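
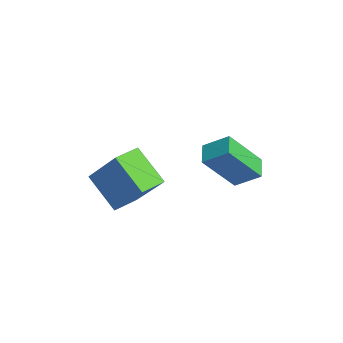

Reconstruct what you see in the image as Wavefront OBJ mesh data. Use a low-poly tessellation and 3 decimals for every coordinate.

v -1.072 -0.839 -0.976
v 0.091 -0.171 0.666
v -1.563 0.009 -0.974
v -0.399 0.677 0.668
v -0.001 -0.217 -1.988
v 1.163 0.451 -0.346
v -0.491 0.631 -1.986
v 0.672 1.299 -0.344
v -0.018 3.839 -0.668
v 0.061 2.711 0.733
v 0.382 4.614 -0.067
v 0.461 3.487 1.334
v 0.759 3.613 -0.894
v 0.838 2.486 0.507
v 1.159 4.389 -0.293
v 1.238 3.261 1.108
f 2 4 1
f 5 2 1
f 1 4 3
f 3 5 1
f 2 8 4
f 6 2 5
f 6 8 2
f 4 8 3
f 7 5 3
f 3 8 7
f 7 6 5
f 8 6 7
f 10 12 9
f 13 10 9
f 9 12 11
f 11 13 9
f 10 16 12
f 14 10 13
f 14 16 10
f 12 16 11
f 15 13 11
f 11 16 15
f 15 14 13
f 16 14 15



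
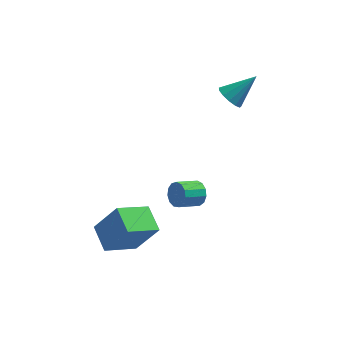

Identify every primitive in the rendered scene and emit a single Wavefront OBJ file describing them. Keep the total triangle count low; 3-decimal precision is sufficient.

v -1.535 -2.985 -3.957
v -2.838 -3.823 -3.187
v -2.033 -1.817 -3.528
v -3.335 -2.655 -2.758
v -0.525 -3.125 -2.402
v -1.827 -3.963 -1.632
v -1.022 -1.957 -1.973
v -2.325 -2.795 -1.203
v 1.059 -0.733 -2.279
v 1.417 -0.904 -1.777
v 0.519 -1.438 -1.319
v 0.161 -1.267 -1.821
v 1.27 -0.586 -1.693
v 0.373 -1.119 -1.235
v 1.056 -0.314 -1.795
v 0.159 -0.847 -1.337
v 0.843 -0.175 -2.051
v -0.054 -0.709 -1.593
v 0.699 -0.214 -2.379
v -0.199 -0.747 -1.921
v 0.668 -0.417 -2.676
v -0.229 -0.951 -2.218
v 0.762 -0.721 -2.846
v -0.135 -1.254 -2.388
v 0.95 -1.029 -2.836
v 0.052 -1.562 -2.378
v 1.172 -1.242 -2.65
v 0.275 -1.776 -2.192
v 1.359 -1.295 -2.345
v 0.461 -1.828 -1.887
v 1.45 -1.169 -2.02
v 0.552 -1.702 -1.562
v 2.444 2.622 1.345
v 2.944 2.443 0.889
v 3.596 3.118 2.415
v 2.853 2.819 0.812
v 2.632 3.133 0.905
v 2.351 3.284 1.137
v 2.1 3.225 1.435
v 1.958 2.974 1.704
v 1.969 2.612 1.859
v 2.132 2.253 1.851
v 2.393 2.01 1.682
v 2.671 1.962 1.406
v 2.876 2.124 1.11
f 2 4 1
f 5 2 1
f 1 4 3
f 3 5 1
f 2 8 4
f 6 2 5
f 6 8 2
f 4 8 3
f 7 5 3
f 3 8 7
f 7 6 5
f 8 6 7
f 10 9 13
f 10 13 11
f 11 13 14
f 11 14 12
f 13 9 15
f 13 15 14
f 14 15 16
f 14 16 12
f 15 9 17
f 15 17 16
f 16 17 18
f 16 18 12
f 17 9 19
f 17 19 18
f 18 19 20
f 18 20 12
f 19 9 21
f 19 21 20
f 20 21 22
f 20 22 12
f 21 9 23
f 21 23 22
f 22 23 24
f 22 24 12
f 23 9 25
f 23 25 24
f 24 25 26
f 24 26 12
f 25 9 27
f 25 27 26
f 26 27 28
f 26 28 12
f 27 9 29
f 27 29 28
f 28 29 30
f 28 30 12
f 29 9 31
f 29 31 30
f 30 31 32
f 30 32 12
f 31 9 10
f 31 10 32
f 32 10 11
f 32 11 12
f 34 33 36
f 34 36 35
f 36 33 37
f 36 37 35
f 37 33 38
f 37 38 35
f 38 33 39
f 38 39 35
f 39 33 40
f 39 40 35
f 40 33 41
f 40 41 35
f 41 33 42
f 41 42 35
f 42 33 43
f 42 43 35
f 43 33 44
f 43 44 35
f 44 33 45
f 44 45 35
f 45 33 34
f 45 34 35



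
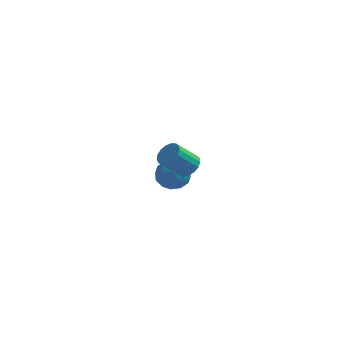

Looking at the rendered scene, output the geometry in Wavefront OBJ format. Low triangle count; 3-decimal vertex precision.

v 1.958 3.607 -2.869
v 2.489 3.726 -3.603
v 1.491 2.314 -3.417
v 2.022 2.433 -4.151
v 2.401 2.274 -3.334
v 2.69 3.073 -2.996
v 1.29 2.967 -4.024
v 1.579 3.766 -3.686
v 2.077 3.331 -4.318
v 2.763 2.902 -3.891
v 1.217 3.138 -3.129
v 1.903 2.709 -2.702
v 2.265 3.78 -3.188
v 1.715 2.26 -3.832
v 1.938 2.166 -3.352
v 2.25 2.236 -3.784
v 2.382 3.396 -2.831
v 2.695 3.466 -3.263
v 2.643 2.612 -3.104
v 1.285 2.574 -3.757
v 1.598 2.644 -4.189
v 1.73 3.804 -3.236
v 2.042 3.874 -3.668
v 1.337 3.428 -3.916
v 2.335 3.618 -4.04
v 2.06 2.858 -4.362
v 1.63 3.172 -4.287
v 1.8 3.642 -4.088
v 2.738 3.366 -3.789
v 2.463 2.606 -4.111
v 2.686 2.512 -3.631
v 2.856 2.982 -3.432
v 2.495 3.134 -4.209
v 1.517 3.434 -2.909
v 1.242 2.674 -3.231
v 1.124 3.058 -3.588
v 1.294 3.528 -3.389
v 1.92 3.182 -2.658
v 1.645 2.422 -2.98
v 2.18 2.398 -2.932
v 2.35 2.868 -2.733
v 1.485 2.906 -2.811
v 4.076 -2.49 0.89
v 4.502 -2.301 1.329
v 3.729 -2.84 2.31
v 3.304 -3.03 1.87
v 4.309 -2.065 1.307
v 3.536 -2.604 2.288
v 4.063 -1.925 1.189
v 3.29 -2.464 2.17
v 3.819 -1.915 1.003
v 3.047 -2.454 1.984
v 3.635 -2.037 0.791
v 2.863 -2.576 1.772
v 3.552 -2.263 0.602
v 2.779 -2.802 1.582
v 3.589 -2.541 0.478
v 2.816 -3.08 1.459
v 3.737 -2.807 0.449
v 2.965 -3.346 1.429
v 3.964 -3.001 0.52
v 3.191 -3.54 1.501
v 4.216 -3.078 0.677
v 3.443 -3.617 1.657
v 4.436 -3.02 0.882
v 3.663 -3.559 1.863
v 4.573 -2.841 1.089
v 3.801 -3.38 2.069
v 4.597 -2.582 1.25
v 3.825 -3.121 2.231
f 1 38 17
f 38 12 41
f 17 41 6
f 38 41 17
f 1 17 13
f 17 6 18
f 13 18 2
f 17 18 13
f 1 13 22
f 13 2 23
f 22 23 8
f 13 23 22
f 1 22 34
f 22 8 37
f 34 37 11
f 22 37 34
f 1 34 38
f 34 11 42
f 38 42 12
f 34 42 38
f 2 18 29
f 18 6 32
f 29 32 10
f 18 32 29
f 6 41 19
f 41 12 40
f 19 40 5
f 41 40 19
f 12 42 39
f 42 11 35
f 39 35 3
f 42 35 39
f 11 37 36
f 37 8 24
f 36 24 7
f 37 24 36
f 8 23 28
f 23 2 25
f 28 25 9
f 23 25 28
f 4 30 16
f 30 10 31
f 16 31 5
f 30 31 16
f 4 16 14
f 16 5 15
f 14 15 3
f 16 15 14
f 4 14 21
f 14 3 20
f 21 20 7
f 14 20 21
f 4 21 26
f 21 7 27
f 26 27 9
f 21 27 26
f 4 26 30
f 26 9 33
f 30 33 10
f 26 33 30
f 5 31 19
f 31 10 32
f 19 32 6
f 31 32 19
f 3 15 39
f 15 5 40
f 39 40 12
f 15 40 39
f 7 20 36
f 20 3 35
f 36 35 11
f 20 35 36
f 9 27 28
f 27 7 24
f 28 24 8
f 27 24 28
f 10 33 29
f 33 9 25
f 29 25 2
f 33 25 29
f 44 43 47
f 44 47 45
f 45 47 48
f 45 48 46
f 47 43 49
f 47 49 48
f 48 49 50
f 48 50 46
f 49 43 51
f 49 51 50
f 50 51 52
f 50 52 46
f 51 43 53
f 51 53 52
f 52 53 54
f 52 54 46
f 53 43 55
f 53 55 54
f 54 55 56
f 54 56 46
f 55 43 57
f 55 57 56
f 56 57 58
f 56 58 46
f 57 43 59
f 57 59 58
f 58 59 60
f 58 60 46
f 59 43 61
f 59 61 60
f 60 61 62
f 60 62 46
f 61 43 63
f 61 63 62
f 62 63 64
f 62 64 46
f 63 43 65
f 63 65 64
f 64 65 66
f 64 66 46
f 65 43 67
f 65 67 66
f 66 67 68
f 66 68 46
f 67 43 69
f 67 69 68
f 68 69 70
f 68 70 46
f 69 43 44
f 69 44 70
f 70 44 45
f 70 45 46



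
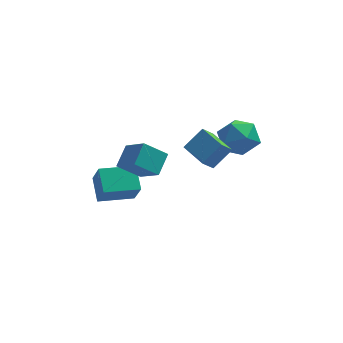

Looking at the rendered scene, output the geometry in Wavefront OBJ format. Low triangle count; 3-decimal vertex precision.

v 2.898 1.987 2.692
v 3.86 2.618 3.064
v 4.08 0.582 2.016
v 5.042 1.213 2.388
v 4.295 0.715 3.198
v 3.565 1.583 3.616
v 4.375 1.617 1.464
v 3.645 2.485 1.882
v 4.773 2.389 2.305
v 4.724 1.831 3.377
v 3.216 1.369 1.703
v 3.167 0.811 2.775
v 1.933 -1.646 3.36
v 2.88 -1.167 4.318
v 1.096 -0.341 3.534
v 2.042 0.138 4.492
v 2.498 -1.178 2.568
v 3.444 -0.699 3.526
v 1.66 0.127 2.742
v 2.607 0.606 3.7
v -1.282 0.924 1.229
v -0.76 1.999 1.939
v -2.167 2.097 0.104
v -1.645 3.172 0.814
v -0.075 0.948 0.306
v 0.447 2.023 1.016
v -0.96 2.121 -0.819
v -0.438 3.196 -0.109
v -3.184 2.821 -3.376
v -2.856 2.042 -1.948
v -3.396 4.148 -2.604
v -3.068 3.369 -1.175
v -1.252 3.251 -3.585
v -0.924 2.472 -2.156
v -1.464 4.578 -2.812
v -1.136 3.799 -1.384
f 1 12 6
f 1 6 2
f 1 2 8
f 1 8 11
f 1 11 12
f 2 6 10
f 6 12 5
f 12 11 3
f 11 8 7
f 8 2 9
f 4 10 5
f 4 5 3
f 4 3 7
f 4 7 9
f 4 9 10
f 5 10 6
f 3 5 12
f 7 3 11
f 9 7 8
f 10 9 2
f 14 16 13
f 17 14 13
f 13 16 15
f 15 17 13
f 14 20 16
f 18 14 17
f 18 20 14
f 16 20 15
f 19 17 15
f 15 20 19
f 19 18 17
f 20 18 19
f 22 24 21
f 25 22 21
f 21 24 23
f 23 25 21
f 22 28 24
f 26 22 25
f 26 28 22
f 24 28 23
f 27 25 23
f 23 28 27
f 27 26 25
f 28 26 27
f 30 32 29
f 33 30 29
f 29 32 31
f 31 33 29
f 30 36 32
f 34 30 33
f 34 36 30
f 32 36 31
f 35 33 31
f 31 36 35
f 35 34 33
f 36 34 35



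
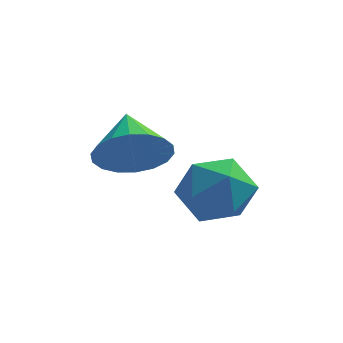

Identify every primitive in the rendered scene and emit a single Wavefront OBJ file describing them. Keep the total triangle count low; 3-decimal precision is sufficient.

v -0.813 -1.983 0.383
v -0.121 -2.561 -0.29
v -2.239 -2.559 -0.59
v -1.547 -3.137 -1.263
v -1.699 -3.464 -0.197
v -0.817 -3.108 0.404
v -1.543 -2.012 -1.284
v -0.661 -1.656 -0.683
v -0.572 -2.579 -1.32
v -0.668 -3.476 -0.648
v -1.692 -1.644 -0.232
v -1.788 -2.541 0.44
v -3.321 -2.219 0.544
v -2.879 -2.557 1.458
v -3.659 -0.841 1.216
v -2.512 -2.356 1.23
v -2.305 -2.128 0.867
v -2.3 -1.918 0.44
v -2.497 -1.768 0.033
v -2.857 -1.707 -0.273
v -3.309 -1.747 -0.417
v -3.763 -1.881 -0.37
v -4.13 -2.082 -0.143
v -4.337 -2.31 0.221
v -4.343 -2.52 0.648
v -4.146 -2.67 1.055
v -3.786 -2.731 1.36
v -3.333 -2.691 1.504
f 1 12 6
f 1 6 2
f 1 2 8
f 1 8 11
f 1 11 12
f 2 6 10
f 6 12 5
f 12 11 3
f 11 8 7
f 8 2 9
f 4 10 5
f 4 5 3
f 4 3 7
f 4 7 9
f 4 9 10
f 5 10 6
f 3 5 12
f 7 3 11
f 9 7 8
f 10 9 2
f 14 13 16
f 14 16 15
f 16 13 17
f 16 17 15
f 17 13 18
f 17 18 15
f 18 13 19
f 18 19 15
f 19 13 20
f 19 20 15
f 20 13 21
f 20 21 15
f 21 13 22
f 21 22 15
f 22 13 23
f 22 23 15
f 23 13 24
f 23 24 15
f 24 13 25
f 24 25 15
f 25 13 26
f 25 26 15
f 26 13 27
f 26 27 15
f 27 13 28
f 27 28 15
f 28 13 14
f 28 14 15



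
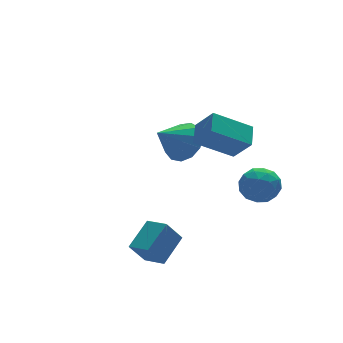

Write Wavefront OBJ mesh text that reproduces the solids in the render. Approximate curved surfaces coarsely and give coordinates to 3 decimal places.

v 2.016 -1.381 2.71
v 2.352 -2.024 3.563
v 0.687 -0.958 3.554
v 1.024 -1.601 4.407
v 2.476 -0.659 3.073
v 2.813 -1.302 3.926
v 1.148 -0.236 3.917
v 1.484 -0.879 4.77
v -2.013 -2.818 0.161
v -1.036 -2.265 0.796
v -2.32 -1.997 -0.083
v -1.342 -1.443 0.552
v -1.438 -2.857 -0.692
v -0.46 -2.303 -0.057
v -1.744 -2.035 -0.936
v -0.767 -1.482 -0.301
v 1.842 1.905 1.673
v 2.4 1.739 2.36
v 0.698 1.755 2.567
v 2.328 2.241 2.352
v 2.102 2.636 2.129
v 1.794 2.8 1.761
v 1.501 2.679 1.365
v 1.316 2.312 1.067
v 1.299 1.816 0.962
v 1.454 1.349 1.082
v 1.733 1.058 1.39
v 2.046 1.036 1.788
v 2.295 1.29 2.15
v 2.508 -1.701 1.125
v 3.085 -2.235 1.076
v 2.035 -2.305 2.144
v 2.612 -2.839 2.095
v 2.778 -2.098 2.307
v 3.071 -1.725 1.677
v 2.049 -2.815 1.543
v 2.342 -2.442 0.913
v 2.802 -2.924 1.335
v 3.252 -2.481 1.806
v 1.868 -2.059 1.414
v 2.318 -1.616 1.885
v 2.838 -1.915 1.011
v 2.282 -2.625 2.209
v 2.379 -2.189 2.333
v 2.719 -2.504 2.305
v 2.829 -1.615 1.364
v 3.169 -1.929 1.335
v 2.988 -1.848 2.059
v 1.951 -2.611 1.885
v 2.291 -2.925 1.856
v 2.401 -2.036 0.915
v 2.741 -2.351 0.887
v 2.132 -2.692 1.161
v 3.011 -2.634 1.134
v 2.733 -2.989 1.733
v 2.402 -2.975 1.409
v 2.574 -2.756 1.039
v 3.276 -2.374 1.411
v 2.998 -2.729 2.011
v 3.095 -2.293 2.135
v 3.267 -2.074 1.765
v 3.109 -2.779 1.564
v 2.122 -1.811 1.209
v 1.844 -2.166 1.809
v 1.853 -2.466 1.455
v 2.025 -2.247 1.085
v 2.387 -1.551 1.487
v 2.109 -1.906 2.086
v 2.546 -1.784 2.181
v 2.718 -1.565 1.811
v 2.011 -1.761 1.656
f 2 4 1
f 5 2 1
f 1 4 3
f 3 5 1
f 2 8 4
f 6 2 5
f 6 8 2
f 4 8 3
f 7 5 3
f 3 8 7
f 7 6 5
f 8 6 7
f 10 12 9
f 13 10 9
f 9 12 11
f 11 13 9
f 10 16 12
f 14 10 13
f 14 16 10
f 12 16 11
f 15 13 11
f 11 16 15
f 15 14 13
f 16 14 15
f 18 17 20
f 18 20 19
f 20 17 21
f 20 21 19
f 21 17 22
f 21 22 19
f 22 17 23
f 22 23 19
f 23 17 24
f 23 24 19
f 24 17 25
f 24 25 19
f 25 17 26
f 25 26 19
f 26 17 27
f 26 27 19
f 27 17 28
f 27 28 19
f 28 17 29
f 28 29 19
f 29 17 18
f 29 18 19
f 30 67 46
f 67 41 70
f 46 70 35
f 67 70 46
f 30 46 42
f 46 35 47
f 42 47 31
f 46 47 42
f 30 42 51
f 42 31 52
f 51 52 37
f 42 52 51
f 30 51 63
f 51 37 66
f 63 66 40
f 51 66 63
f 30 63 67
f 63 40 71
f 67 71 41
f 63 71 67
f 31 47 58
f 47 35 61
f 58 61 39
f 47 61 58
f 35 70 48
f 70 41 69
f 48 69 34
f 70 69 48
f 41 71 68
f 71 40 64
f 68 64 32
f 71 64 68
f 40 66 65
f 66 37 53
f 65 53 36
f 66 53 65
f 37 52 57
f 52 31 54
f 57 54 38
f 52 54 57
f 33 59 45
f 59 39 60
f 45 60 34
f 59 60 45
f 33 45 43
f 45 34 44
f 43 44 32
f 45 44 43
f 33 43 50
f 43 32 49
f 50 49 36
f 43 49 50
f 33 50 55
f 50 36 56
f 55 56 38
f 50 56 55
f 33 55 59
f 55 38 62
f 59 62 39
f 55 62 59
f 34 60 48
f 60 39 61
f 48 61 35
f 60 61 48
f 32 44 68
f 44 34 69
f 68 69 41
f 44 69 68
f 36 49 65
f 49 32 64
f 65 64 40
f 49 64 65
f 38 56 57
f 56 36 53
f 57 53 37
f 56 53 57
f 39 62 58
f 62 38 54
f 58 54 31
f 62 54 58



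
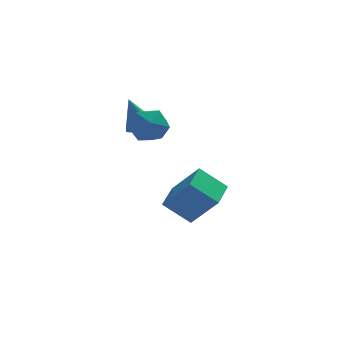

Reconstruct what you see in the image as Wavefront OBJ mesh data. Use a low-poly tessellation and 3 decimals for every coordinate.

v 0.904 1.363 1.627
v 1.746 1.729 1.183
v 1.754 0.051 2.157
v 2.596 0.417 1.713
v 2.203 0.888 2.528
v 1.678 1.699 2.2
v 1.822 0.081 1.14
v 1.297 0.892 0.812
v 2.314 0.937 0.882
v 2.549 1.436 1.74
v 0.951 0.344 1.6
v 1.186 0.843 2.458
v 3.378 -0.649 -3.496
v 2.187 -0.369 -2.48
v 3.953 0.797 -3.221
v 2.762 1.077 -2.205
v 4.458 -1.357 -2.035
v 3.267 -1.077 -1.019
v 5.033 0.089 -1.76
v 3.842 0.369 -0.744
v 1.676 3.485 0.573
v 2.231 3.973 0.701
v 1.124 3.695 2.167
v 1.984 4.168 0.589
v 1.676 4.228 0.475
v 1.369 4.141 0.38
v 1.122 3.923 0.323
v 0.985 3.619 0.316
v 0.985 3.288 0.359
v 1.122 2.996 0.445
v 1.368 2.801 0.557
v 1.676 2.741 0.671
v 1.984 2.828 0.767
v 2.231 3.046 0.823
v 2.368 3.35 0.831
v 2.368 3.681 0.787
v 4.088 2.565 -4.129
v 4.717 2.738 -3.72
v 3.512 3.015 -3.431
v 4.652 3.071 -3.989
v 4.407 3.244 -4.303
v 4.061 3.202 -4.561
v 3.724 2.957 -4.682
v 3.502 2.588 -4.628
v 3.467 2.212 -4.415
v 3.628 1.948 -4.111
v 3.936 1.88 -3.813
v 4.292 2.029 -3.615
v 4.583 2.349 -3.58
f 1 12 6
f 1 6 2
f 1 2 8
f 1 8 11
f 1 11 12
f 2 6 10
f 6 12 5
f 12 11 3
f 11 8 7
f 8 2 9
f 4 10 5
f 4 5 3
f 4 3 7
f 4 7 9
f 4 9 10
f 5 10 6
f 3 5 12
f 7 3 11
f 9 7 8
f 10 9 2
f 14 16 13
f 17 14 13
f 13 16 15
f 15 17 13
f 14 20 16
f 18 14 17
f 18 20 14
f 16 20 15
f 19 17 15
f 15 20 19
f 19 18 17
f 20 18 19
f 22 21 24
f 22 24 23
f 24 21 25
f 24 25 23
f 25 21 26
f 25 26 23
f 26 21 27
f 26 27 23
f 27 21 28
f 27 28 23
f 28 21 29
f 28 29 23
f 29 21 30
f 29 30 23
f 30 21 31
f 30 31 23
f 31 21 32
f 31 32 23
f 32 21 33
f 32 33 23
f 33 21 34
f 33 34 23
f 34 21 35
f 34 35 23
f 35 21 36
f 35 36 23
f 36 21 22
f 36 22 23
f 38 37 40
f 38 40 39
f 40 37 41
f 40 41 39
f 41 37 42
f 41 42 39
f 42 37 43
f 42 43 39
f 43 37 44
f 43 44 39
f 44 37 45
f 44 45 39
f 45 37 46
f 45 46 39
f 46 37 47
f 46 47 39
f 47 37 48
f 47 48 39
f 48 37 49
f 48 49 39
f 49 37 38
f 49 38 39



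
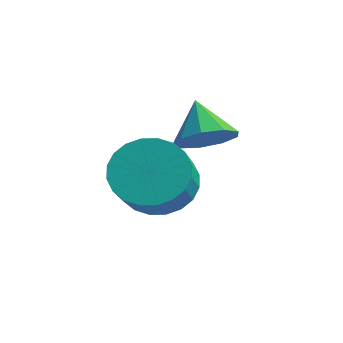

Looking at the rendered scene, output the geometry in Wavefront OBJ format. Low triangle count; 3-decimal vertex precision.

v 1.72 -2.968 -0.52
v 2.31 -3.305 -1.185
v 2.889 -4.148 -0.244
v 2.3 -3.812 0.42
v 2.506 -3.021 -1.051
v 3.086 -3.864 -0.111
v 2.583 -2.728 -0.837
v 3.163 -3.572 0.104
v 2.529 -2.473 -0.574
v 3.108 -3.316 0.367
v 2.352 -2.292 -0.303
v 2.931 -3.136 0.638
v 2.078 -2.215 -0.065
v 2.657 -3.059 0.876
v 1.75 -2.252 0.103
v 2.329 -3.096 1.044
v 1.417 -2.399 0.177
v 1.997 -3.242 1.118
v 1.131 -2.632 0.144
v 1.71 -3.475 1.085
v 0.934 -2.916 0.011
v 1.514 -3.759 0.951
v 0.857 -3.208 -0.204
v 1.437 -4.052 0.737
v 0.912 -3.464 -0.467
v 1.491 -4.307 0.474
v 1.089 -3.644 -0.738
v 1.668 -4.488 0.203
v 1.363 -3.721 -0.976
v 1.942 -4.565 -0.035
v 1.691 -3.684 -1.144
v 2.27 -4.528 -0.203
v 2.023 -3.538 -1.218
v 2.603 -4.381 -0.277
v 1.836 -1.54 0.335
v 2.144 -2.033 0.87
v 1.064 -1.12 1.165
v 2.409 -1.563 0.878
v 2.406 -1.081 0.633
v 2.137 -0.815 0.248
v 1.727 -0.887 -0.097
v 1.368 -1.265 -0.24
v 1.229 -1.772 -0.114
v 1.373 -2.17 0.222
v 1.735 -2.273 0.61
f 2 1 5
f 2 5 3
f 3 5 6
f 3 6 4
f 5 1 7
f 5 7 6
f 6 7 8
f 6 8 4
f 7 1 9
f 7 9 8
f 8 9 10
f 8 10 4
f 9 1 11
f 9 11 10
f 10 11 12
f 10 12 4
f 11 1 13
f 11 13 12
f 12 13 14
f 12 14 4
f 13 1 15
f 13 15 14
f 14 15 16
f 14 16 4
f 15 1 17
f 15 17 16
f 16 17 18
f 16 18 4
f 17 1 19
f 17 19 18
f 18 19 20
f 18 20 4
f 19 1 21
f 19 21 20
f 20 21 22
f 20 22 4
f 21 1 23
f 21 23 22
f 22 23 24
f 22 24 4
f 23 1 25
f 23 25 24
f 24 25 26
f 24 26 4
f 25 1 27
f 25 27 26
f 26 27 28
f 26 28 4
f 27 1 29
f 27 29 28
f 28 29 30
f 28 30 4
f 29 1 31
f 29 31 30
f 30 31 32
f 30 32 4
f 31 1 33
f 31 33 32
f 32 33 34
f 32 34 4
f 33 1 2
f 33 2 34
f 34 2 3
f 34 3 4
f 36 35 38
f 36 38 37
f 38 35 39
f 38 39 37
f 39 35 40
f 39 40 37
f 40 35 41
f 40 41 37
f 41 35 42
f 41 42 37
f 42 35 43
f 42 43 37
f 43 35 44
f 43 44 37
f 44 35 45
f 44 45 37
f 45 35 36
f 45 36 37



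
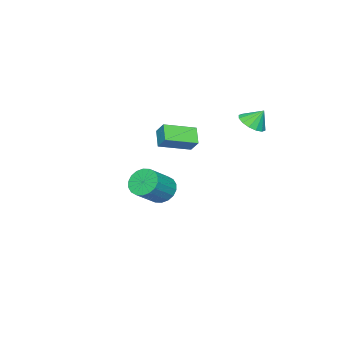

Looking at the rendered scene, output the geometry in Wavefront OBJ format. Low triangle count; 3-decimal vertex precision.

v -1.847 -2.724 -4.214
v -1.219 -2.323 -4.94
v 0.374 -2.594 -3.711
v -0.253 -2.996 -2.986
v -1.344 -1.951 -4.695
v 0.249 -2.222 -3.466
v -1.569 -1.732 -4.355
v 0.024 -2.003 -3.126
v -1.849 -1.71 -3.987
v -0.256 -1.981 -2.758
v -2.129 -1.888 -3.664
v -0.535 -2.16 -2.435
v -2.352 -2.233 -3.45
v -0.759 -2.504 -2.222
v -2.476 -2.674 -3.388
v -0.882 -2.945 -2.159
v -2.474 -3.126 -3.489
v -0.881 -3.397 -2.26
v -2.349 -3.498 -3.734
v -0.756 -3.769 -2.505
v -2.124 -3.717 -4.074
v -0.531 -3.988 -2.845
v -1.844 -3.739 -4.442
v -0.251 -4.01 -3.213
v -1.565 -3.56 -4.765
v 0.029 -3.832 -3.536
v -1.341 -3.216 -4.978
v 0.252 -3.487 -3.75
v -1.218 -2.775 -5.041
v 0.376 -3.046 -3.812
v -1.359 3.577 2.985
v -0.741 3.081 3.451
v -1.621 4.183 3.975
v -0.499 3.456 3.286
v -0.487 3.863 3.04
v -0.708 4.194 2.779
v -1.105 4.36 2.574
v -1.569 4.316 2.478
v -1.977 4.074 2.518
v -2.22 3.699 2.683
v -2.232 3.291 2.929
v -2.01 2.96 3.19
v -1.614 2.795 3.396
v -1.15 2.839 3.492
v 2.419 1.788 3.107
v 2.672 2.406 3.852
v 3.17 2.366 2.372
v 3.423 2.984 3.116
v 3.857 0.576 3.624
v 4.11 1.194 4.368
v 4.608 1.154 2.888
v 4.861 1.772 3.633
f 2 1 5
f 2 5 3
f 3 5 6
f 3 6 4
f 5 1 7
f 5 7 6
f 6 7 8
f 6 8 4
f 7 1 9
f 7 9 8
f 8 9 10
f 8 10 4
f 9 1 11
f 9 11 10
f 10 11 12
f 10 12 4
f 11 1 13
f 11 13 12
f 12 13 14
f 12 14 4
f 13 1 15
f 13 15 14
f 14 15 16
f 14 16 4
f 15 1 17
f 15 17 16
f 16 17 18
f 16 18 4
f 17 1 19
f 17 19 18
f 18 19 20
f 18 20 4
f 19 1 21
f 19 21 20
f 20 21 22
f 20 22 4
f 21 1 23
f 21 23 22
f 22 23 24
f 22 24 4
f 23 1 25
f 23 25 24
f 24 25 26
f 24 26 4
f 25 1 27
f 25 27 26
f 26 27 28
f 26 28 4
f 27 1 29
f 27 29 28
f 28 29 30
f 28 30 4
f 29 1 2
f 29 2 30
f 30 2 3
f 30 3 4
f 32 31 34
f 32 34 33
f 34 31 35
f 34 35 33
f 35 31 36
f 35 36 33
f 36 31 37
f 36 37 33
f 37 31 38
f 37 38 33
f 38 31 39
f 38 39 33
f 39 31 40
f 39 40 33
f 40 31 41
f 40 41 33
f 41 31 42
f 41 42 33
f 42 31 43
f 42 43 33
f 43 31 44
f 43 44 33
f 44 31 32
f 44 32 33
f 46 48 45
f 49 46 45
f 45 48 47
f 47 49 45
f 46 52 48
f 50 46 49
f 50 52 46
f 48 52 47
f 51 49 47
f 47 52 51
f 51 50 49
f 52 50 51



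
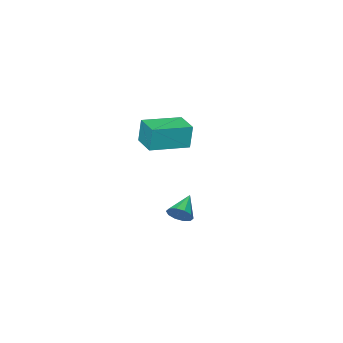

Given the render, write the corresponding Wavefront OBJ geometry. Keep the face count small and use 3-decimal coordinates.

v 1.584 4.116 -0.186
v 1.857 4.206 0.295
v 0.676 3.704 0.406
v 1.677 4.492 0.219
v 1.462 4.634 -0.012
v 1.294 4.579 -0.309
v 1.236 4.347 -0.559
v 1.312 4.027 -0.667
v 1.491 3.741 -0.591
v 1.706 3.598 -0.36
v 1.875 3.654 -0.063
v 1.932 3.886 0.188
v -3.452 -1.531 0.363
v -3.541 -1.447 1.557
v -3.052 -0.379 0.312
v -3.141 -0.295 1.506
v -1.719 -2.125 0.534
v -1.808 -2.041 1.728
v -1.319 -0.973 0.483
v -1.408 -0.889 1.677
f 2 1 4
f 2 4 3
f 4 1 5
f 4 5 3
f 5 1 6
f 5 6 3
f 6 1 7
f 6 7 3
f 7 1 8
f 7 8 3
f 8 1 9
f 8 9 3
f 9 1 10
f 9 10 3
f 10 1 11
f 10 11 3
f 11 1 12
f 11 12 3
f 12 1 2
f 12 2 3
f 14 16 13
f 17 14 13
f 13 16 15
f 15 17 13
f 14 20 16
f 18 14 17
f 18 20 14
f 16 20 15
f 19 17 15
f 15 20 19
f 19 18 17
f 20 18 19



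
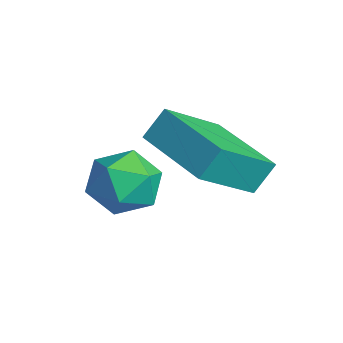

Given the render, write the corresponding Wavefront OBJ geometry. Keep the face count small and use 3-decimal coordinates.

v -1.681 2.111 -0.826
v -1.759 2.664 -0.083
v -2.102 3.6 -1.979
v -2.18 4.153 -1.236
v 0.38 2.587 -0.964
v 0.302 3.14 -0.221
v -0.041 4.076 -2.117
v -0.119 4.629 -1.374
v -3.351 2.381 -2.832
v -2.511 2.897 -2.763
v -2.509 1.023 -2.917
v -1.669 1.539 -2.848
v -2.275 1.475 -2.07
v -2.795 2.314 -2.017
v -2.225 1.606 -3.663
v -2.745 2.445 -3.61
v -1.815 2.418 -3.276
v -1.846 2.337 -2.292
v -3.174 1.583 -3.388
v -3.205 1.502 -2.404
f 2 4 1
f 5 2 1
f 1 4 3
f 3 5 1
f 2 8 4
f 6 2 5
f 6 8 2
f 4 8 3
f 7 5 3
f 3 8 7
f 7 6 5
f 8 6 7
f 9 20 14
f 9 14 10
f 9 10 16
f 9 16 19
f 9 19 20
f 10 14 18
f 14 20 13
f 20 19 11
f 19 16 15
f 16 10 17
f 12 18 13
f 12 13 11
f 12 11 15
f 12 15 17
f 12 17 18
f 13 18 14
f 11 13 20
f 15 11 19
f 17 15 16
f 18 17 10



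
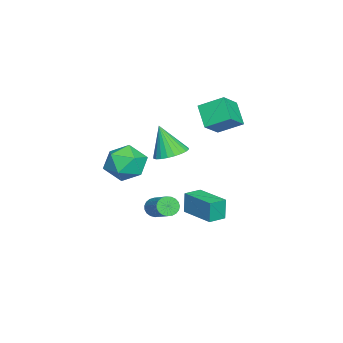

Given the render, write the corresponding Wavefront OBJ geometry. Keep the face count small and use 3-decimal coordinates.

v 2.079 2.614 1.189
v 2.619 3.239 1.493
v 1.881 1.986 2.831
v 2.315 3.396 1.516
v 1.975 3.434 1.49
v 1.65 3.348 1.418
v 1.391 3.15 1.31
v 1.237 2.87 1.185
v 1.211 2.551 1.06
v 1.317 2.242 0.954
v 1.539 1.99 0.884
v 1.843 1.832 0.861
v 2.184 1.794 0.887
v 2.508 1.881 0.96
v 2.767 2.079 1.067
v 2.921 2.359 1.193
v 2.947 2.678 1.318
v 2.841 2.987 1.423
v -0.776 1.121 -4.145
v -0.34 0.778 -4.375
v 0.811 1.696 -3.566
v 0.376 2.039 -3.335
v -0.362 0.957 -4.547
v 0.789 1.875 -3.738
v -0.455 1.165 -4.65
v 0.696 2.083 -3.841
v -0.604 1.365 -4.665
v 0.547 2.283 -3.856
v -0.782 1.522 -4.591
v 0.369 2.44 -3.781
v -0.959 1.611 -4.439
v 0.192 2.529 -3.63
v -1.105 1.614 -4.236
v 0.046 2.532 -3.427
v -1.193 1.533 -4.018
v -0.042 2.451 -3.208
v -1.209 1.38 -3.821
v -0.058 2.298 -3.012
v -1.151 1.182 -3.68
v 0 2.1 -2.871
v -1.027 0.974 -3.62
v 0.124 1.892 -2.811
v -0.86 0.791 -3.65
v 0.291 1.709 -2.841
v -0.678 0.666 -3.766
v 0.473 1.584 -2.957
v -0.513 0.619 -3.947
v 0.638 1.537 -3.138
v -0.394 0.658 -4.163
v 0.757 1.576 -3.354
v -3.121 2.648 1.982
v -3.168 3.946 2.692
v -4.237 3.061 1.153
v -4.283 4.359 1.863
v -2.177 3.221 0.997
v -2.223 4.519 1.707
v -3.292 3.634 0.168
v -3.339 4.932 0.878
v 2.134 1.111 -0.172
v 3.167 1.464 0.176
v 2.213 -0.304 1.024
v 3.246 0.049 1.372
v 2.315 0.67 1.62
v 2.266 1.544 0.88
v 3.114 -0.384 0.32
v 3.065 0.49 -0.42
v 3.773 0.54 0.48
v 3.279 1.191 1.284
v 2.101 -0.031 -0.084
v 1.607 0.62 0.72
v -0.311 2.657 -3.986
v -0.423 2.661 -2.781
v -1.09 3.247 -4.06
v -1.201 3.251 -2.856
v 0.841 4.189 -3.884
v 0.73 4.193 -2.68
v 0.063 4.779 -3.959
v -0.049 4.783 -2.754
f 2 1 4
f 2 4 3
f 4 1 5
f 4 5 3
f 5 1 6
f 5 6 3
f 6 1 7
f 6 7 3
f 7 1 8
f 7 8 3
f 8 1 9
f 8 9 3
f 9 1 10
f 9 10 3
f 10 1 11
f 10 11 3
f 11 1 12
f 11 12 3
f 12 1 13
f 12 13 3
f 13 1 14
f 13 14 3
f 14 1 15
f 14 15 3
f 15 1 16
f 15 16 3
f 16 1 17
f 16 17 3
f 17 1 18
f 17 18 3
f 18 1 2
f 18 2 3
f 20 19 23
f 20 23 21
f 21 23 24
f 21 24 22
f 23 19 25
f 23 25 24
f 24 25 26
f 24 26 22
f 25 19 27
f 25 27 26
f 26 27 28
f 26 28 22
f 27 19 29
f 27 29 28
f 28 29 30
f 28 30 22
f 29 19 31
f 29 31 30
f 30 31 32
f 30 32 22
f 31 19 33
f 31 33 32
f 32 33 34
f 32 34 22
f 33 19 35
f 33 35 34
f 34 35 36
f 34 36 22
f 35 19 37
f 35 37 36
f 36 37 38
f 36 38 22
f 37 19 39
f 37 39 38
f 38 39 40
f 38 40 22
f 39 19 41
f 39 41 40
f 40 41 42
f 40 42 22
f 41 19 43
f 41 43 42
f 42 43 44
f 42 44 22
f 43 19 45
f 43 45 44
f 44 45 46
f 44 46 22
f 45 19 47
f 45 47 46
f 46 47 48
f 46 48 22
f 47 19 49
f 47 49 48
f 48 49 50
f 48 50 22
f 49 19 20
f 49 20 50
f 50 20 21
f 50 21 22
f 52 54 51
f 55 52 51
f 51 54 53
f 53 55 51
f 52 58 54
f 56 52 55
f 56 58 52
f 54 58 53
f 57 55 53
f 53 58 57
f 57 56 55
f 58 56 57
f 59 70 64
f 59 64 60
f 59 60 66
f 59 66 69
f 59 69 70
f 60 64 68
f 64 70 63
f 70 69 61
f 69 66 65
f 66 60 67
f 62 68 63
f 62 63 61
f 62 61 65
f 62 65 67
f 62 67 68
f 63 68 64
f 61 63 70
f 65 61 69
f 67 65 66
f 68 67 60
f 72 74 71
f 75 72 71
f 71 74 73
f 73 75 71
f 72 78 74
f 76 72 75
f 76 78 72
f 74 78 73
f 77 75 73
f 73 78 77
f 77 76 75
f 78 76 77



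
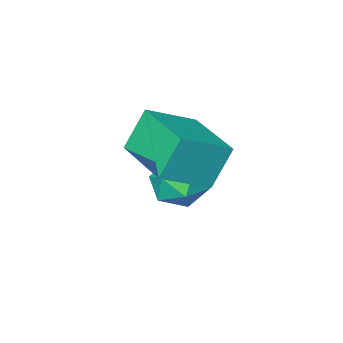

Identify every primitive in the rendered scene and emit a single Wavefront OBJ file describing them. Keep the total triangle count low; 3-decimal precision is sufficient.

v 1.483 -0.041 -0.414
v 1.905 -0.177 0.338
v 2.175 -1.123 -0.998
v 2.597 -1.259 -0.246
v 1.742 -1.424 -0.303
v 1.314 -0.755 0.058
v 2.766 -0.545 -0.718
v 2.338 0.124 -0.357
v 2.698 -0.488 0.15
v 2.065 -1.032 0.407
v 2.015 -0.268 -1.067
v 1.382 -0.812 -0.81
v 2.619 0.052 1.187
v 2.014 0.088 2.393
v 2.864 2.117 1.248
v 2.259 2.153 2.454
v 4.001 -0.133 1.886
v 3.396 -0.097 3.092
v 4.246 1.932 1.947
v 3.641 1.968 3.153
f 1 12 6
f 1 6 2
f 1 2 8
f 1 8 11
f 1 11 12
f 2 6 10
f 6 12 5
f 12 11 3
f 11 8 7
f 8 2 9
f 4 10 5
f 4 5 3
f 4 3 7
f 4 7 9
f 4 9 10
f 5 10 6
f 3 5 12
f 7 3 11
f 9 7 8
f 10 9 2
f 14 16 13
f 17 14 13
f 13 16 15
f 15 17 13
f 14 20 16
f 18 14 17
f 18 20 14
f 16 20 15
f 19 17 15
f 15 20 19
f 19 18 17
f 20 18 19



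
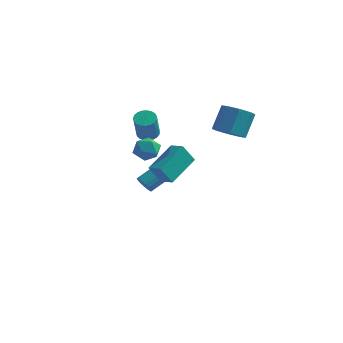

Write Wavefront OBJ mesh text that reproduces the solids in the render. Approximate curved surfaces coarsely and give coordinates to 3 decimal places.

v -1.706 2.776 -3.049
v -1.282 2.367 -2.933
v -0.17 3.816 -1.895
v -0.594 4.224 -2.011
v -1.202 2.472 -3.165
v -0.09 3.92 -2.127
v -1.221 2.637 -3.374
v -0.11 4.085 -2.336
v -1.336 2.829 -3.519
v -0.225 4.277 -2.481
v -1.525 3.011 -3.57
v -0.414 4.459 -2.533
v -1.749 3.146 -3.519
v -0.638 4.595 -2.481
v -1.965 3.208 -3.374
v -0.854 4.656 -2.337
v -2.13 3.184 -3.165
v -1.018 4.633 -2.127
v -2.21 3.08 -2.933
v -1.098 4.528 -1.895
v -2.19 2.915 -2.724
v -1.079 4.363 -1.686
v -2.075 2.723 -2.579
v -0.964 4.171 -1.541
v -1.886 2.541 -2.527
v -0.775 3.989 -1.49
v -1.662 2.405 -2.579
v -0.551 3.854 -1.541
v -1.446 2.344 -2.723
v -0.335 3.792 -1.686
v -0.529 0.497 2.494
v -0.156 0.956 2.678
v -0.037 0.262 4.17
v -0.411 -0.197 3.986
v -0.389 1.049 2.739
v -0.27 0.355 4.231
v -0.646 1.046 2.758
v -0.527 0.352 4.25
v -0.883 0.948 2.732
v -0.764 0.254 4.224
v -1.059 0.772 2.664
v -0.94 0.078 4.156
v -1.143 0.548 2.567
v -1.024 -0.145 4.059
v -1.121 0.316 2.457
v -1.002 -0.378 3.949
v -0.997 0.115 2.354
v -0.878 -0.579 3.846
v -0.792 -0.02 2.275
v -0.674 -0.714 3.767
v -0.542 -0.066 2.233
v -0.423 -0.759 3.726
v -0.289 -0.014 2.237
v -0.171 -0.708 3.73
v -0.078 0.126 2.285
v 0.04 -0.568 3.778
v 0.055 0.33 2.37
v 0.174 -0.364 3.862
v 0.087 0.563 2.475
v 0.206 -0.131 3.968
v 0.012 0.785 2.584
v 0.131 0.091 4.077
v 3.408 2.008 2.459
v 3.787 2.664 1.92
v 3.97 3.628 3.221
v 3.592 2.972 3.761
v 3.08 2.728 1.971
v 3.263 3.693 3.273
v 2.566 2.371 2.309
v 2.749 3.335 3.61
v 2.545 1.801 2.735
v 2.728 2.765 4.036
v 3.03 1.352 2.999
v 3.213 2.316 4.3
v 3.737 1.287 2.947
v 3.92 2.252 4.249
v 4.251 1.645 2.61
v 4.434 2.609 3.911
v 4.272 2.215 2.184
v 4.455 3.179 3.485
v 0.421 -1.768 3.523
v 1.122 -1.858 3.15
v -0.082 -2.722 2.81
v 0.619 -2.812 2.437
v 0.547 -3.015 3.206
v 0.858 -2.426 3.647
v 0.182 -2.154 2.313
v 0.493 -1.565 2.754
v 0.974 -2.097 2.402
v 1.2 -2.629 2.954
v -0.16 -1.951 3.006
v 0.066 -2.483 3.558
v 1.726 -3.426 1.503
v 1.192 -3.732 2.533
v 2.259 -1.681 2.297
v 1.725 -1.987 3.327
v 2.495 -3.793 1.793
v 1.961 -4.099 2.823
v 3.028 -2.048 2.587
v 2.494 -2.354 3.617
f 2 1 5
f 2 5 3
f 3 5 6
f 3 6 4
f 5 1 7
f 5 7 6
f 6 7 8
f 6 8 4
f 7 1 9
f 7 9 8
f 8 9 10
f 8 10 4
f 9 1 11
f 9 11 10
f 10 11 12
f 10 12 4
f 11 1 13
f 11 13 12
f 12 13 14
f 12 14 4
f 13 1 15
f 13 15 14
f 14 15 16
f 14 16 4
f 15 1 17
f 15 17 16
f 16 17 18
f 16 18 4
f 17 1 19
f 17 19 18
f 18 19 20
f 18 20 4
f 19 1 21
f 19 21 20
f 20 21 22
f 20 22 4
f 21 1 23
f 21 23 22
f 22 23 24
f 22 24 4
f 23 1 25
f 23 25 24
f 24 25 26
f 24 26 4
f 25 1 27
f 25 27 26
f 26 27 28
f 26 28 4
f 27 1 29
f 27 29 28
f 28 29 30
f 28 30 4
f 29 1 2
f 29 2 30
f 30 2 3
f 30 3 4
f 32 31 35
f 32 35 33
f 33 35 36
f 33 36 34
f 35 31 37
f 35 37 36
f 36 37 38
f 36 38 34
f 37 31 39
f 37 39 38
f 38 39 40
f 38 40 34
f 39 31 41
f 39 41 40
f 40 41 42
f 40 42 34
f 41 31 43
f 41 43 42
f 42 43 44
f 42 44 34
f 43 31 45
f 43 45 44
f 44 45 46
f 44 46 34
f 45 31 47
f 45 47 46
f 46 47 48
f 46 48 34
f 47 31 49
f 47 49 48
f 48 49 50
f 48 50 34
f 49 31 51
f 49 51 50
f 50 51 52
f 50 52 34
f 51 31 53
f 51 53 52
f 52 53 54
f 52 54 34
f 53 31 55
f 53 55 54
f 54 55 56
f 54 56 34
f 55 31 57
f 55 57 56
f 56 57 58
f 56 58 34
f 57 31 59
f 57 59 58
f 58 59 60
f 58 60 34
f 59 31 61
f 59 61 60
f 60 61 62
f 60 62 34
f 61 31 32
f 61 32 62
f 62 32 33
f 62 33 34
f 64 63 67
f 64 67 65
f 65 67 68
f 65 68 66
f 67 63 69
f 67 69 68
f 68 69 70
f 68 70 66
f 69 63 71
f 69 71 70
f 70 71 72
f 70 72 66
f 71 63 73
f 71 73 72
f 72 73 74
f 72 74 66
f 73 63 75
f 73 75 74
f 74 75 76
f 74 76 66
f 75 63 77
f 75 77 76
f 76 77 78
f 76 78 66
f 77 63 79
f 77 79 78
f 78 79 80
f 78 80 66
f 79 63 64
f 79 64 80
f 80 64 65
f 80 65 66
f 81 92 86
f 81 86 82
f 81 82 88
f 81 88 91
f 81 91 92
f 82 86 90
f 86 92 85
f 92 91 83
f 91 88 87
f 88 82 89
f 84 90 85
f 84 85 83
f 84 83 87
f 84 87 89
f 84 89 90
f 85 90 86
f 83 85 92
f 87 83 91
f 89 87 88
f 90 89 82
f 94 96 93
f 97 94 93
f 93 96 95
f 95 97 93
f 94 100 96
f 98 94 97
f 98 100 94
f 96 100 95
f 99 97 95
f 95 100 99
f 99 98 97
f 100 98 99



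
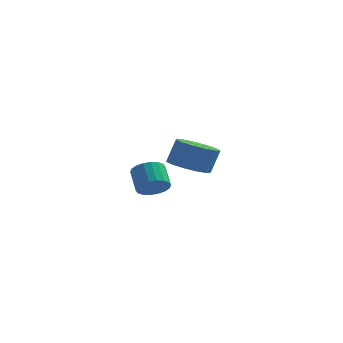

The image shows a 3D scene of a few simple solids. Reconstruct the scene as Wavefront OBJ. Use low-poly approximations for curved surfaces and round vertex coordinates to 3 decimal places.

v -2.798 3.45 0.306
v -1.904 3.021 0.176
v -1.568 3.361 1.363
v -2.462 3.79 1.494
v -1.85 3.556 0.007
v -1.514 3.896 1.194
v -2.097 4.057 -0.066
v -1.76 4.398 1.121
v -2.566 4.366 -0.022
v -2.23 4.706 1.166
v -3.11 4.383 0.127
v -2.773 4.723 1.315
v -3.554 4.104 0.333
v -3.217 4.445 1.52
v -3.758 3.618 0.53
v -3.422 3.958 1.718
v -3.658 3.078 0.657
v -3.321 3.418 1.844
v -3.285 2.656 0.672
v -2.948 2.996 1.859
v -2.757 2.486 0.571
v -2.42 2.826 1.758
v -2.242 2.623 0.386
v -1.906 2.963 1.573
v -2.975 -1.628 0.907
v -2.647 -1.109 0.551
v -3.076 -0.353 1.257
v -3.405 -0.872 1.613
v -2.926 -1.129 0.404
v -3.355 -0.374 1.11
v -3.214 -1.249 0.356
v -3.644 -0.493 1.063
v -3.456 -1.443 0.418
v -3.885 -0.688 1.124
v -3.602 -1.674 0.576
v -4.031 -0.919 1.282
v -3.624 -1.896 0.8
v -4.053 -1.141 1.506
v -3.517 -2.065 1.045
v -3.947 -1.309 1.751
v -3.304 -2.147 1.263
v -3.733 -1.391 1.969
v -3.025 -2.126 1.41
v -3.454 -1.371 2.116
v -2.736 -2.007 1.457
v -3.166 -1.251 2.164
v -2.495 -1.812 1.396
v -2.924 -1.057 2.102
v -2.349 -1.581 1.238
v -2.778 -0.826 1.944
v -2.327 -1.359 1.014
v -2.756 -0.604 1.72
v -2.433 -1.191 0.769
v -2.863 -0.435 1.475
f 2 1 5
f 2 5 3
f 3 5 6
f 3 6 4
f 5 1 7
f 5 7 6
f 6 7 8
f 6 8 4
f 7 1 9
f 7 9 8
f 8 9 10
f 8 10 4
f 9 1 11
f 9 11 10
f 10 11 12
f 10 12 4
f 11 1 13
f 11 13 12
f 12 13 14
f 12 14 4
f 13 1 15
f 13 15 14
f 14 15 16
f 14 16 4
f 15 1 17
f 15 17 16
f 16 17 18
f 16 18 4
f 17 1 19
f 17 19 18
f 18 19 20
f 18 20 4
f 19 1 21
f 19 21 20
f 20 21 22
f 20 22 4
f 21 1 23
f 21 23 22
f 22 23 24
f 22 24 4
f 23 1 2
f 23 2 24
f 24 2 3
f 24 3 4
f 26 25 29
f 26 29 27
f 27 29 30
f 27 30 28
f 29 25 31
f 29 31 30
f 30 31 32
f 30 32 28
f 31 25 33
f 31 33 32
f 32 33 34
f 32 34 28
f 33 25 35
f 33 35 34
f 34 35 36
f 34 36 28
f 35 25 37
f 35 37 36
f 36 37 38
f 36 38 28
f 37 25 39
f 37 39 38
f 38 39 40
f 38 40 28
f 39 25 41
f 39 41 40
f 40 41 42
f 40 42 28
f 41 25 43
f 41 43 42
f 42 43 44
f 42 44 28
f 43 25 45
f 43 45 44
f 44 45 46
f 44 46 28
f 45 25 47
f 45 47 46
f 46 47 48
f 46 48 28
f 47 25 49
f 47 49 48
f 48 49 50
f 48 50 28
f 49 25 51
f 49 51 50
f 50 51 52
f 50 52 28
f 51 25 53
f 51 53 52
f 52 53 54
f 52 54 28
f 53 25 26
f 53 26 54
f 54 26 27
f 54 27 28



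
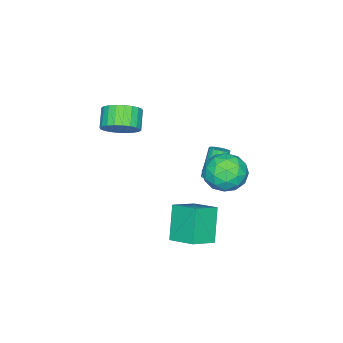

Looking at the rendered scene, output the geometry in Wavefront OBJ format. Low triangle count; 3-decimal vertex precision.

v -2.728 1.333 -2.604
v -2.378 1.725 -2.383
v -3.322 1.639 -0.736
v -3.672 1.247 -0.956
v -2.581 1.872 -2.491
v -3.524 1.786 -0.844
v -2.818 1.896 -2.625
v -3.761 1.809 -0.978
v -3.033 1.79 -2.754
v -3.977 1.704 -1.107
v -3.18 1.58 -2.849
v -4.123 1.494 -1.202
v -3.222 1.314 -2.887
v -4.166 1.227 -1.24
v -3.152 1.051 -2.861
v -4.095 0.965 -1.214
v -2.984 0.854 -2.775
v -3.928 0.767 -1.128
v -2.758 0.766 -2.65
v -3.702 0.68 -1.003
v -2.525 0.808 -2.515
v -3.469 0.722 -0.868
v -2.339 0.97 -2.4
v -3.282 0.884 -0.752
v -2.242 1.216 -2.331
v -3.185 1.13 -0.684
v -2.256 1.488 -2.325
v -3.199 1.402 -0.678
v 0.508 0.909 -2.605
v 0.786 2.436 -2.045
v -0.83 1.395 -3.267
v -0.552 2.922 -2.707
v 1.572 1.378 -4.413
v 1.85 2.905 -3.853
v 0.234 1.864 -5.075
v 0.512 3.391 -4.515
v -0.39 -2.707 1.232
v 0.302 -2.613 2.029
v -0.577 -3.06 2.845
v -1.27 -3.153 2.048
v 0.12 -2.242 2.036
v -0.759 -2.689 2.852
v -0.14 -1.941 1.921
v -1.019 -2.388 2.737
v -0.437 -1.757 1.701
v -1.317 -2.204 2.517
v -0.728 -1.718 1.41
v -1.607 -2.164 2.226
v -0.968 -1.829 1.091
v -1.847 -2.275 1.907
v -1.119 -2.073 0.794
v -1.998 -2.52 1.61
v -1.16 -2.414 0.564
v -2.039 -2.861 1.38
v -1.083 -2.8 0.435
v -1.962 -3.247 1.251
v -0.901 -3.171 0.428
v -1.78 -3.618 1.244
v -0.641 -3.472 0.543
v -1.52 -3.919 1.359
v -0.343 -3.656 0.763
v -1.223 -4.103 1.579
v -0.053 -3.696 1.054
v -0.932 -4.142 1.87
v 0.187 -3.585 1.373
v -0.692 -4.031 2.189
v 0.338 -3.34 1.67
v -0.541 -3.787 2.486
v 0.379 -2.999 1.9
v -0.5 -3.446 2.716
v -1.144 3.657 1.073
v -0.193 4.205 0.517
v -1.207 2.295 -0.377
v -0.256 2.843 -0.933
v -0.089 2.254 0.134
v -0.05 3.096 1.03
v -1.35 3.404 -0.89
v -1.311 4.246 0.006
v -0.321 4.049 -0.696
v 0.459 3.338 -0.063
v -1.859 3.162 0.203
v -1.079 2.451 0.836
v -0.663 4.05 0.923
v -0.737 2.45 -0.783
v -0.639 2.104 -0.155
v -0.08 2.426 -0.482
v -0.579 3.399 1.224
v -0.02 3.721 0.897
v 0.042 2.574 0.672
v -1.38 2.779 -0.757
v -0.821 3.101 -1.084
v -1.32 4.074 0.622
v -0.761 4.396 0.295
v -1.442 3.926 -0.532
v -0.179 4.281 -0.118
v -0.216 3.48 -0.97
v -0.859 3.81 -0.945
v -0.836 4.305 -0.418
v 0.279 3.863 0.254
v 0.242 3.063 -0.598
v 0.341 2.717 0.029
v 0.364 3.211 0.556
v 0.204 3.771 -0.459
v -1.642 3.437 0.738
v -1.679 2.637 -0.114
v -1.764 3.289 -0.416
v -1.741 3.783 0.111
v -1.184 3.02 1.11
v -1.221 2.219 0.258
v -0.564 2.195 0.558
v -0.541 2.69 1.085
v -1.604 2.729 0.599
f 2 1 5
f 2 5 3
f 3 5 6
f 3 6 4
f 5 1 7
f 5 7 6
f 6 7 8
f 6 8 4
f 7 1 9
f 7 9 8
f 8 9 10
f 8 10 4
f 9 1 11
f 9 11 10
f 10 11 12
f 10 12 4
f 11 1 13
f 11 13 12
f 12 13 14
f 12 14 4
f 13 1 15
f 13 15 14
f 14 15 16
f 14 16 4
f 15 1 17
f 15 17 16
f 16 17 18
f 16 18 4
f 17 1 19
f 17 19 18
f 18 19 20
f 18 20 4
f 19 1 21
f 19 21 20
f 20 21 22
f 20 22 4
f 21 1 23
f 21 23 22
f 22 23 24
f 22 24 4
f 23 1 25
f 23 25 24
f 24 25 26
f 24 26 4
f 25 1 27
f 25 27 26
f 26 27 28
f 26 28 4
f 27 1 2
f 27 2 28
f 28 2 3
f 28 3 4
f 30 32 29
f 33 30 29
f 29 32 31
f 31 33 29
f 30 36 32
f 34 30 33
f 34 36 30
f 32 36 31
f 35 33 31
f 31 36 35
f 35 34 33
f 36 34 35
f 38 37 41
f 38 41 39
f 39 41 42
f 39 42 40
f 41 37 43
f 41 43 42
f 42 43 44
f 42 44 40
f 43 37 45
f 43 45 44
f 44 45 46
f 44 46 40
f 45 37 47
f 45 47 46
f 46 47 48
f 46 48 40
f 47 37 49
f 47 49 48
f 48 49 50
f 48 50 40
f 49 37 51
f 49 51 50
f 50 51 52
f 50 52 40
f 51 37 53
f 51 53 52
f 52 53 54
f 52 54 40
f 53 37 55
f 53 55 54
f 54 55 56
f 54 56 40
f 55 37 57
f 55 57 56
f 56 57 58
f 56 58 40
f 57 37 59
f 57 59 58
f 58 59 60
f 58 60 40
f 59 37 61
f 59 61 60
f 60 61 62
f 60 62 40
f 61 37 63
f 61 63 62
f 62 63 64
f 62 64 40
f 63 37 65
f 63 65 64
f 64 65 66
f 64 66 40
f 65 37 67
f 65 67 66
f 66 67 68
f 66 68 40
f 67 37 69
f 67 69 68
f 68 69 70
f 68 70 40
f 69 37 38
f 69 38 70
f 70 38 39
f 70 39 40
f 71 108 87
f 108 82 111
f 87 111 76
f 108 111 87
f 71 87 83
f 87 76 88
f 83 88 72
f 87 88 83
f 71 83 92
f 83 72 93
f 92 93 78
f 83 93 92
f 71 92 104
f 92 78 107
f 104 107 81
f 92 107 104
f 71 104 108
f 104 81 112
f 108 112 82
f 104 112 108
f 72 88 99
f 88 76 102
f 99 102 80
f 88 102 99
f 76 111 89
f 111 82 110
f 89 110 75
f 111 110 89
f 82 112 109
f 112 81 105
f 109 105 73
f 112 105 109
f 81 107 106
f 107 78 94
f 106 94 77
f 107 94 106
f 78 93 98
f 93 72 95
f 98 95 79
f 93 95 98
f 74 100 86
f 100 80 101
f 86 101 75
f 100 101 86
f 74 86 84
f 86 75 85
f 84 85 73
f 86 85 84
f 74 84 91
f 84 73 90
f 91 90 77
f 84 90 91
f 74 91 96
f 91 77 97
f 96 97 79
f 91 97 96
f 74 96 100
f 96 79 103
f 100 103 80
f 96 103 100
f 75 101 89
f 101 80 102
f 89 102 76
f 101 102 89
f 73 85 109
f 85 75 110
f 109 110 82
f 85 110 109
f 77 90 106
f 90 73 105
f 106 105 81
f 90 105 106
f 79 97 98
f 97 77 94
f 98 94 78
f 97 94 98
f 80 103 99
f 103 79 95
f 99 95 72
f 103 95 99



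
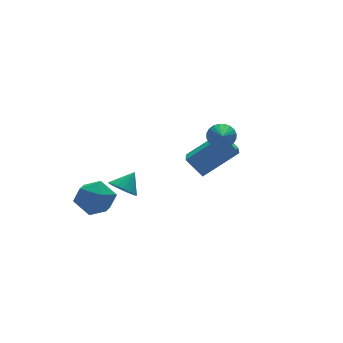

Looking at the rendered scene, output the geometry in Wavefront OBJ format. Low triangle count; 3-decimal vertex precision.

v -1.76 2.227 -2.231
v -1.247 1.822 -2.578
v -1.02 2.513 -1.469
v -1.221 2.171 -2.734
v -1.339 2.535 -2.756
v -1.571 2.816 -2.637
v -1.853 2.939 -2.409
v -2.11 2.871 -2.133
v -2.274 2.631 -1.884
v -2.3 2.282 -1.727
v -2.181 1.919 -1.706
v -1.95 1.638 -1.825
v -1.667 1.514 -2.053
v -1.41 1.582 -2.328
v -2.677 4.437 -2.918
v -1.714 4.08 -3.227
v -3.386 2.92 -3.373
v -2.423 2.563 -3.682
v -2.626 2.725 -2.641
v -2.188 3.663 -2.36
v -2.912 3.337 -4.24
v -2.474 4.275 -3.959
v -1.859 3.4 -4.044
v -1.683 3.022 -3.056
v -3.417 3.978 -3.544
v -3.241 3.6 -2.556
v 1.785 3.027 -1.326
v 0.928 1.322 -0.55
v 3.453 2.747 -0.098
v 2.596 1.042 0.678
v 2.304 2.378 -2.178
v 1.447 0.673 -1.402
v 3.972 2.098 -0.95
v 3.115 0.393 -0.174
v 1.296 -1.359 2.269
v 1.864 -1.453 2.571
v 0.744 -2.501 2.951
v 1.746 -1.299 2.734
v 1.56 -1.154 2.826
v 1.333 -1.04 2.833
v 1.101 -0.974 2.755
v 0.899 -0.968 2.602
v 0.757 -1.021 2.399
v 0.697 -1.125 2.176
v 0.728 -1.265 1.967
v 0.846 -1.42 1.804
v 1.032 -1.565 1.711
v 1.258 -1.679 1.704
v 1.491 -1.744 1.782
v 1.693 -1.751 1.935
v 1.835 -1.698 2.138
v 1.895 -1.593 2.362
f 2 1 4
f 2 4 3
f 4 1 5
f 4 5 3
f 5 1 6
f 5 6 3
f 6 1 7
f 6 7 3
f 7 1 8
f 7 8 3
f 8 1 9
f 8 9 3
f 9 1 10
f 9 10 3
f 10 1 11
f 10 11 3
f 11 1 12
f 11 12 3
f 12 1 13
f 12 13 3
f 13 1 14
f 13 14 3
f 14 1 2
f 14 2 3
f 15 26 20
f 15 20 16
f 15 16 22
f 15 22 25
f 15 25 26
f 16 20 24
f 20 26 19
f 26 25 17
f 25 22 21
f 22 16 23
f 18 24 19
f 18 19 17
f 18 17 21
f 18 21 23
f 18 23 24
f 19 24 20
f 17 19 26
f 21 17 25
f 23 21 22
f 24 23 16
f 28 30 27
f 31 28 27
f 27 30 29
f 29 31 27
f 28 34 30
f 32 28 31
f 32 34 28
f 30 34 29
f 33 31 29
f 29 34 33
f 33 32 31
f 34 32 33
f 36 35 38
f 36 38 37
f 38 35 39
f 38 39 37
f 39 35 40
f 39 40 37
f 40 35 41
f 40 41 37
f 41 35 42
f 41 42 37
f 42 35 43
f 42 43 37
f 43 35 44
f 43 44 37
f 44 35 45
f 44 45 37
f 45 35 46
f 45 46 37
f 46 35 47
f 46 47 37
f 47 35 48
f 47 48 37
f 48 35 49
f 48 49 37
f 49 35 50
f 49 50 37
f 50 35 51
f 50 51 37
f 51 35 52
f 51 52 37
f 52 35 36
f 52 36 37



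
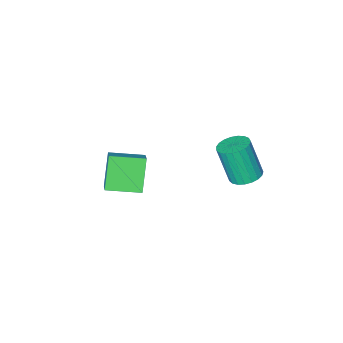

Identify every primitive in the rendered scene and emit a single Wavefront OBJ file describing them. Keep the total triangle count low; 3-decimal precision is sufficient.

v 2.042 -4.983 -0.052
v 2.491 -4.237 0.534
v 0.625 -3.962 -0.266
v 1.074 -3.215 0.32
v 2.826 -4.225 -1.62
v 3.275 -3.478 -1.034
v 1.409 -3.203 -1.834
v 1.858 -2.457 -1.248
v -0.753 1.912 2.129
v 0.041 1.953 2.04
v 0.287 1.289 3.921
v -0.507 1.248 4.011
v -0.032 2.256 2.157
v 0.215 1.592 4.038
v -0.229 2.5 2.268
v 0.018 1.836 4.149
v -0.517 2.642 2.356
v -0.27 1.978 4.237
v -0.845 2.658 2.405
v -0.599 1.993 4.286
v -1.158 2.544 2.406
v -0.912 1.88 4.287
v -1.401 2.322 2.359
v -1.154 1.658 4.24
v -1.532 2.028 2.273
v -1.285 1.364 4.154
v -1.528 1.715 2.161
v -1.281 1.051 4.042
v -1.39 1.435 2.045
v -1.144 0.771 3.926
v -1.142 1.238 1.943
v -0.896 0.574 3.824
v -0.827 1.158 1.873
v -0.581 0.494 3.754
v -0.499 1.208 1.848
v -0.253 0.544 3.729
v -0.215 1.379 1.871
v 0.031 0.715 3.752
v -0.024 1.643 1.939
v 0.222 0.979 3.82
f 2 4 1
f 5 2 1
f 1 4 3
f 3 5 1
f 2 8 4
f 6 2 5
f 6 8 2
f 4 8 3
f 7 5 3
f 3 8 7
f 7 6 5
f 8 6 7
f 10 9 13
f 10 13 11
f 11 13 14
f 11 14 12
f 13 9 15
f 13 15 14
f 14 15 16
f 14 16 12
f 15 9 17
f 15 17 16
f 16 17 18
f 16 18 12
f 17 9 19
f 17 19 18
f 18 19 20
f 18 20 12
f 19 9 21
f 19 21 20
f 20 21 22
f 20 22 12
f 21 9 23
f 21 23 22
f 22 23 24
f 22 24 12
f 23 9 25
f 23 25 24
f 24 25 26
f 24 26 12
f 25 9 27
f 25 27 26
f 26 27 28
f 26 28 12
f 27 9 29
f 27 29 28
f 28 29 30
f 28 30 12
f 29 9 31
f 29 31 30
f 30 31 32
f 30 32 12
f 31 9 33
f 31 33 32
f 32 33 34
f 32 34 12
f 33 9 35
f 33 35 34
f 34 35 36
f 34 36 12
f 35 9 37
f 35 37 36
f 36 37 38
f 36 38 12
f 37 9 39
f 37 39 38
f 38 39 40
f 38 40 12
f 39 9 10
f 39 10 40
f 40 10 11
f 40 11 12



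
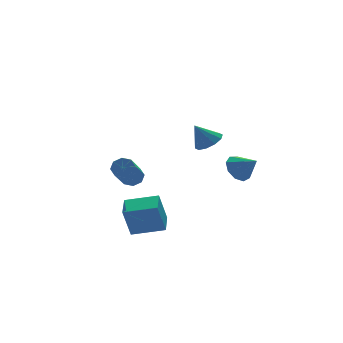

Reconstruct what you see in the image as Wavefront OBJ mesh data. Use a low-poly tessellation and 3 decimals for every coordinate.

v 2.422 -1.492 -2.05
v 2.901 -1.818 -2.712
v 2.918 -2.428 -1.23
v 3.215 -1.396 -2.42
v 3.158 -1.019 -1.954
v 2.757 -0.863 -1.534
v 2.199 -1.001 -1.355
v 1.746 -1.368 -1.501
v 1.609 -1.794 -1.904
v 1.853 -2.078 -2.376
v 2.363 -2.087 -2.695
v -4.729 -3.166 -4.139
v -5.178 -3.155 -2.489
v -4.043 -2.089 -3.959
v -4.492 -2.077 -2.31
v -3.328 -4.123 -3.75
v -3.777 -4.111 -2.101
v -2.642 -3.045 -3.571
v -3.091 -3.034 -1.921
v 0.521 -1.712 0.425
v 1.157 -1.985 0.865
v -0.121 -1.388 1.555
v 1.234 -1.494 0.767
v 1.038 -1.086 0.539
v 0.645 -0.917 0.267
v 0.205 -1.052 0.056
v -0.115 -1.439 -0.015
v -0.191 -1.93 0.082
v 0.004 -2.338 0.311
v 0.397 -2.507 0.582
v 0.838 -2.372 0.794
v -2.115 1.481 -2.762
v -1.59 1.12 -2.635
v -2.759 -0.082 -1.211
v -3.285 0.279 -1.338
v -1.628 1.514 -2.334
v -2.797 0.312 -0.91
v -1.951 1.888 -2.283
v -3.12 0.686 -0.859
v -2.371 2.024 -2.513
v -3.54 0.822 -1.089
v -2.641 1.842 -2.889
v -3.81 0.64 -1.465
v -2.603 1.448 -3.19
v -3.772 0.246 -1.766
v -2.28 1.074 -3.241
v -3.449 -0.128 -1.817
v -1.86 0.938 -3.011
v -3.029 -0.264 -1.587
f 2 1 4
f 2 4 3
f 4 1 5
f 4 5 3
f 5 1 6
f 5 6 3
f 6 1 7
f 6 7 3
f 7 1 8
f 7 8 3
f 8 1 9
f 8 9 3
f 9 1 10
f 9 10 3
f 10 1 11
f 10 11 3
f 11 1 2
f 11 2 3
f 13 15 12
f 16 13 12
f 12 15 14
f 14 16 12
f 13 19 15
f 17 13 16
f 17 19 13
f 15 19 14
f 18 16 14
f 14 19 18
f 18 17 16
f 19 17 18
f 21 20 23
f 21 23 22
f 23 20 24
f 23 24 22
f 24 20 25
f 24 25 22
f 25 20 26
f 25 26 22
f 26 20 27
f 26 27 22
f 27 20 28
f 27 28 22
f 28 20 29
f 28 29 22
f 29 20 30
f 29 30 22
f 30 20 31
f 30 31 22
f 31 20 21
f 31 21 22
f 33 32 36
f 33 36 34
f 34 36 37
f 34 37 35
f 36 32 38
f 36 38 37
f 37 38 39
f 37 39 35
f 38 32 40
f 38 40 39
f 39 40 41
f 39 41 35
f 40 32 42
f 40 42 41
f 41 42 43
f 41 43 35
f 42 32 44
f 42 44 43
f 43 44 45
f 43 45 35
f 44 32 46
f 44 46 45
f 45 46 47
f 45 47 35
f 46 32 48
f 46 48 47
f 47 48 49
f 47 49 35
f 48 32 33
f 48 33 49
f 49 33 34
f 49 34 35



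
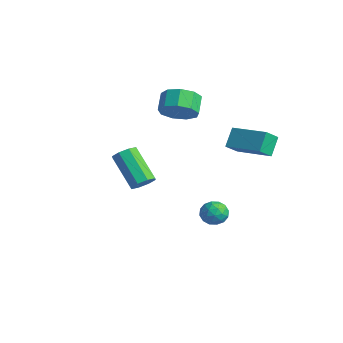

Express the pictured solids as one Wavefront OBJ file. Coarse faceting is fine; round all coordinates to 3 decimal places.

v 1.876 3.909 0.982
v 2.01 3.168 1.594
v 3.672 4.541 1.356
v 3.806 3.8 1.967
v 2.274 3.28 0.133
v 2.408 2.539 0.744
v 4.07 3.912 0.506
v 4.204 3.171 1.118
v -0.713 1.998 1.664
v 0.05 2.21 2.224
v -0.584 2.773 2.876
v -1.347 2.562 2.316
v -0.021 2.673 1.755
v -0.656 3.236 2.407
v -0.416 2.82 1.243
v -1.051 3.383 1.895
v -0.95 2.583 0.928
v -1.585 3.146 1.58
v -1.373 2.073 0.957
v -2.007 2.636 1.609
v -1.487 1.527 1.318
v -2.121 2.09 1.97
v -1.238 1.202 1.84
v -1.873 1.765 2.492
v -0.744 1.25 2.28
v -1.379 1.813 2.932
v -0.235 1.648 2.432
v -0.87 2.211 3.084
v 3.213 -2.266 0.252
v 3.637 -2.29 0.717
v 2.212 -2.397 2.013
v 1.787 -2.374 1.548
v 3.506 -1.839 0.61
v 2.08 -1.946 1.906
v 3.203 -1.638 0.293
v 1.777 -1.745 1.589
v 2.906 -1.805 -0.048
v 1.48 -1.912 1.249
v 2.788 -2.243 -0.213
v 1.363 -2.35 1.083
v 2.92 -2.694 -0.106
v 1.494 -2.801 1.19
v 3.223 -2.895 0.211
v 1.797 -3.002 1.507
v 3.52 -2.728 0.551
v 2.094 -2.835 1.848
v 2.027 2.82 -3.445
v 2.537 2.335 -3.618
v 1.263 2.265 -4.142
v 1.773 1.78 -4.315
v 1.497 1.792 -3.644
v 1.969 2.135 -3.214
v 1.831 2.465 -4.546
v 2.303 2.808 -4.116
v 2.416 2.115 -4.299
v 2.21 1.699 -3.741
v 1.59 2.901 -4.019
v 1.384 2.485 -3.461
v 2.349 2.626 -3.47
v 1.451 1.974 -4.29
v 1.288 1.981 -3.896
v 1.589 1.696 -3.997
v 2.015 2.509 -3.233
v 2.315 2.224 -3.334
v 1.704 1.904 -3.35
v 1.485 2.376 -4.426
v 1.785 2.091 -4.527
v 2.211 2.904 -3.763
v 2.512 2.619 -3.864
v 2.096 2.696 -4.41
v 2.578 2.212 -3.972
v 2.129 1.886 -4.382
v 2.163 2.288 -4.518
v 2.44 2.49 -4.265
v 2.457 1.967 -3.645
v 2.008 1.641 -4.054
v 1.845 1.648 -3.66
v 2.123 1.85 -3.407
v 2.386 1.838 -4.045
v 1.792 2.959 -3.706
v 1.343 2.633 -4.115
v 1.677 2.75 -4.353
v 1.955 2.952 -4.1
v 1.671 2.714 -3.378
v 1.222 2.388 -3.788
v 1.36 2.11 -3.495
v 1.637 2.312 -3.242
v 1.414 2.762 -3.715
f 2 4 1
f 5 2 1
f 1 4 3
f 3 5 1
f 2 8 4
f 6 2 5
f 6 8 2
f 4 8 3
f 7 5 3
f 3 8 7
f 7 6 5
f 8 6 7
f 10 9 13
f 10 13 11
f 11 13 14
f 11 14 12
f 13 9 15
f 13 15 14
f 14 15 16
f 14 16 12
f 15 9 17
f 15 17 16
f 16 17 18
f 16 18 12
f 17 9 19
f 17 19 18
f 18 19 20
f 18 20 12
f 19 9 21
f 19 21 20
f 20 21 22
f 20 22 12
f 21 9 23
f 21 23 22
f 22 23 24
f 22 24 12
f 23 9 25
f 23 25 24
f 24 25 26
f 24 26 12
f 25 9 27
f 25 27 26
f 26 27 28
f 26 28 12
f 27 9 10
f 27 10 28
f 28 10 11
f 28 11 12
f 30 29 33
f 30 33 31
f 31 33 34
f 31 34 32
f 33 29 35
f 33 35 34
f 34 35 36
f 34 36 32
f 35 29 37
f 35 37 36
f 36 37 38
f 36 38 32
f 37 29 39
f 37 39 38
f 38 39 40
f 38 40 32
f 39 29 41
f 39 41 40
f 40 41 42
f 40 42 32
f 41 29 43
f 41 43 42
f 42 43 44
f 42 44 32
f 43 29 45
f 43 45 44
f 44 45 46
f 44 46 32
f 45 29 30
f 45 30 46
f 46 30 31
f 46 31 32
f 47 84 63
f 84 58 87
f 63 87 52
f 84 87 63
f 47 63 59
f 63 52 64
f 59 64 48
f 63 64 59
f 47 59 68
f 59 48 69
f 68 69 54
f 59 69 68
f 47 68 80
f 68 54 83
f 80 83 57
f 68 83 80
f 47 80 84
f 80 57 88
f 84 88 58
f 80 88 84
f 48 64 75
f 64 52 78
f 75 78 56
f 64 78 75
f 52 87 65
f 87 58 86
f 65 86 51
f 87 86 65
f 58 88 85
f 88 57 81
f 85 81 49
f 88 81 85
f 57 83 82
f 83 54 70
f 82 70 53
f 83 70 82
f 54 69 74
f 69 48 71
f 74 71 55
f 69 71 74
f 50 76 62
f 76 56 77
f 62 77 51
f 76 77 62
f 50 62 60
f 62 51 61
f 60 61 49
f 62 61 60
f 50 60 67
f 60 49 66
f 67 66 53
f 60 66 67
f 50 67 72
f 67 53 73
f 72 73 55
f 67 73 72
f 50 72 76
f 72 55 79
f 76 79 56
f 72 79 76
f 51 77 65
f 77 56 78
f 65 78 52
f 77 78 65
f 49 61 85
f 61 51 86
f 85 86 58
f 61 86 85
f 53 66 82
f 66 49 81
f 82 81 57
f 66 81 82
f 55 73 74
f 73 53 70
f 74 70 54
f 73 70 74
f 56 79 75
f 79 55 71
f 75 71 48
f 79 71 75



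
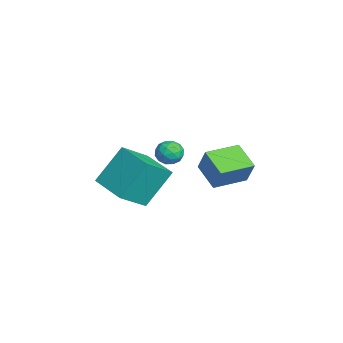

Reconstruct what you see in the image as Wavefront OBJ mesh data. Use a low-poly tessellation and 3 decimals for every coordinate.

v -1.918 -0.186 1.67
v -1.368 0.054 2.857
v -2.573 1.361 1.661
v -2.023 1.601 2.848
v -0.717 0.319 1.012
v -0.167 0.559 2.199
v -1.372 1.866 1.003
v -0.822 2.106 2.19
v -2.47 -0.885 2.806
v -1.88 -1.186 2.972
v -2.58 -1.574 1.948
v -1.99 -1.875 2.114
v -2.536 -1.95 2.517
v -2.468 -1.525 3.047
v -1.992 -1.235 1.873
v -1.924 -0.81 2.403
v -1.584 -1.402 2.395
v -1.92 -1.844 2.793
v -2.54 -0.916 2.127
v -2.876 -1.358 2.525
v -2.165 -0.975 2.964
v -2.295 -1.785 1.956
v -2.616 -1.829 2.192
v -2.269 -2.006 2.29
v -2.511 -1.174 3.009
v -2.164 -1.351 3.106
v -2.55 -1.8 2.839
v -2.296 -1.409 1.814
v -1.949 -1.586 1.911
v -2.191 -0.754 2.63
v -1.844 -0.931 2.728
v -1.91 -0.96 2.081
v -1.644 -1.279 2.723
v -1.709 -1.684 2.218
v -1.71 -1.308 2.077
v -1.67 -1.058 2.388
v -1.842 -1.539 2.957
v -1.907 -1.944 2.452
v -2.228 -1.988 2.689
v -2.188 -1.738 3.001
v -1.668 -1.666 2.618
v -2.553 -0.816 2.468
v -2.618 -1.221 1.963
v -2.272 -1.022 1.919
v -2.232 -0.772 2.231
v -2.751 -1.076 2.702
v -2.816 -1.481 2.197
v -2.79 -1.702 2.532
v -2.75 -1.452 2.843
v -2.792 -1.094 2.302
v 1.717 -4.882 3.221
v 1.269 -3.738 4.85
v 0.974 -3.761 2.23
v 0.526 -2.618 3.859
v 3.254 -4.022 3.041
v 2.806 -2.879 4.67
v 2.511 -2.902 2.05
v 2.063 -1.758 3.679
f 2 4 1
f 5 2 1
f 1 4 3
f 3 5 1
f 2 8 4
f 6 2 5
f 6 8 2
f 4 8 3
f 7 5 3
f 3 8 7
f 7 6 5
f 8 6 7
f 9 46 25
f 46 20 49
f 25 49 14
f 46 49 25
f 9 25 21
f 25 14 26
f 21 26 10
f 25 26 21
f 9 21 30
f 21 10 31
f 30 31 16
f 21 31 30
f 9 30 42
f 30 16 45
f 42 45 19
f 30 45 42
f 9 42 46
f 42 19 50
f 46 50 20
f 42 50 46
f 10 26 37
f 26 14 40
f 37 40 18
f 26 40 37
f 14 49 27
f 49 20 48
f 27 48 13
f 49 48 27
f 20 50 47
f 50 19 43
f 47 43 11
f 50 43 47
f 19 45 44
f 45 16 32
f 44 32 15
f 45 32 44
f 16 31 36
f 31 10 33
f 36 33 17
f 31 33 36
f 12 38 24
f 38 18 39
f 24 39 13
f 38 39 24
f 12 24 22
f 24 13 23
f 22 23 11
f 24 23 22
f 12 22 29
f 22 11 28
f 29 28 15
f 22 28 29
f 12 29 34
f 29 15 35
f 34 35 17
f 29 35 34
f 12 34 38
f 34 17 41
f 38 41 18
f 34 41 38
f 13 39 27
f 39 18 40
f 27 40 14
f 39 40 27
f 11 23 47
f 23 13 48
f 47 48 20
f 23 48 47
f 15 28 44
f 28 11 43
f 44 43 19
f 28 43 44
f 17 35 36
f 35 15 32
f 36 32 16
f 35 32 36
f 18 41 37
f 41 17 33
f 37 33 10
f 41 33 37
f 52 54 51
f 55 52 51
f 51 54 53
f 53 55 51
f 52 58 54
f 56 52 55
f 56 58 52
f 54 58 53
f 57 55 53
f 53 58 57
f 57 56 55
f 58 56 57



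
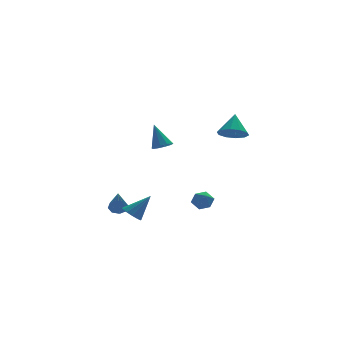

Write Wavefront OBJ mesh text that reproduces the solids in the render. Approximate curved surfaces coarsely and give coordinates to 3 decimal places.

v 1.586 -2.753 2.528
v 1.924 -2.258 2.029
v 1.974 -2.007 3.532
v 1.469 -2.114 2.097
v 1.059 -2.214 2.33
v 0.85 -2.52 2.638
v 0.922 -2.915 2.905
v 1.248 -3.249 3.027
v 1.703 -3.393 2.959
v 2.113 -3.293 2.726
v 2.322 -2.987 2.418
v 2.25 -2.592 2.151
v -1.875 -2.441 2.008
v -1.624 -2.015 1.789
v -2.065 -1.719 3.192
v -1.95 -1.989 1.721
v -2.247 -2.135 1.762
v -2.402 -2.398 1.897
v -2.356 -2.677 2.075
v -2.126 -2.866 2.226
v -1.8 -2.892 2.294
v -1.503 -2.746 2.253
v -1.348 -2.483 2.118
v -1.394 -2.204 1.94
v 1.853 1.713 -3.087
v 2.154 1.292 -3.467
v 1.026 1.688 -3.713
v 1.327 1.267 -4.093
v 1.136 1.091 -3.506
v 1.648 1.107 -3.119
v 1.532 1.873 -4.061
v 2.044 1.889 -3.674
v 1.955 1.391 -4.068
v 1.711 0.908 -3.726
v 1.469 2.072 -3.454
v 1.225 1.589 -3.112
v -2.218 1.462 -4.035
v -1.761 1.316 -4.444
v -1.202 1.478 -2.905
v -1.778 1.671 -4.434
v -1.934 1.959 -4.298
v -2.181 2.089 -4.078
v -2.439 2.02 -3.845
v -2.627 1.774 -3.672
v -2.686 1.428 -3.614
v -2.596 1.093 -3.69
v -2.386 0.875 -3.876
v -2.123 0.844 -4.112
v -1.89 1.008 -4.324
v -2.152 3.956 -4.514
v -1.822 3.572 -4.701
v -2.428 3.064 -3.166
v -1.624 3.855 -4.473
v -1.735 4.197 -4.27
v -2.091 4.398 -4.209
v -2.483 4.34 -4.327
v -2.681 4.058 -4.555
v -2.57 3.716 -4.758
v -2.214 3.515 -4.819
f 2 1 4
f 2 4 3
f 4 1 5
f 4 5 3
f 5 1 6
f 5 6 3
f 6 1 7
f 6 7 3
f 7 1 8
f 7 8 3
f 8 1 9
f 8 9 3
f 9 1 10
f 9 10 3
f 10 1 11
f 10 11 3
f 11 1 12
f 11 12 3
f 12 1 2
f 12 2 3
f 14 13 16
f 14 16 15
f 16 13 17
f 16 17 15
f 17 13 18
f 17 18 15
f 18 13 19
f 18 19 15
f 19 13 20
f 19 20 15
f 20 13 21
f 20 21 15
f 21 13 22
f 21 22 15
f 22 13 23
f 22 23 15
f 23 13 24
f 23 24 15
f 24 13 14
f 24 14 15
f 25 36 30
f 25 30 26
f 25 26 32
f 25 32 35
f 25 35 36
f 26 30 34
f 30 36 29
f 36 35 27
f 35 32 31
f 32 26 33
f 28 34 29
f 28 29 27
f 28 27 31
f 28 31 33
f 28 33 34
f 29 34 30
f 27 29 36
f 31 27 35
f 33 31 32
f 34 33 26
f 38 37 40
f 38 40 39
f 40 37 41
f 40 41 39
f 41 37 42
f 41 42 39
f 42 37 43
f 42 43 39
f 43 37 44
f 43 44 39
f 44 37 45
f 44 45 39
f 45 37 46
f 45 46 39
f 46 37 47
f 46 47 39
f 47 37 48
f 47 48 39
f 48 37 49
f 48 49 39
f 49 37 38
f 49 38 39
f 51 50 53
f 51 53 52
f 53 50 54
f 53 54 52
f 54 50 55
f 54 55 52
f 55 50 56
f 55 56 52
f 56 50 57
f 56 57 52
f 57 50 58
f 57 58 52
f 58 50 59
f 58 59 52
f 59 50 51
f 59 51 52



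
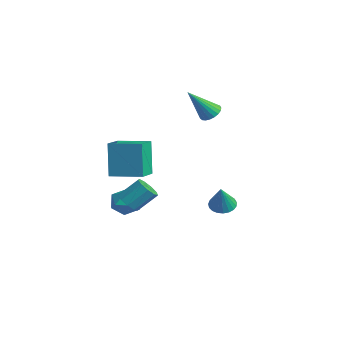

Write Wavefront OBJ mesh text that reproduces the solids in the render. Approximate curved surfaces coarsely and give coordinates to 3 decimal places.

v -0.013 -4.043 -0.042
v 0.482 -4.317 0.084
v 0.729 -3.511 0.867
v 0.233 -3.237 0.742
v 0.543 -4.053 -0.206
v 0.789 -3.248 0.577
v 0.343 -3.784 -0.419
v 0.59 -2.979 0.364
v -0.024 -3.637 -0.456
v 0.223 -2.831 0.327
v -0.385 -3.679 -0.298
v -0.138 -2.874 0.485
v -0.573 -3.891 -0.021
v -0.326 -3.086 0.762
v -0.499 -4.175 0.247
v -0.252 -3.369 1.03
v -0.198 -4.396 0.38
v 0.049 -3.591 1.163
v 0.19 -4.452 0.315
v 0.437 -3.647 1.098
v -1.67 -2.549 -0.834
v -1.26 -3.124 -1.075
v -2.66 -3.056 -1.305
v -2.25 -3.631 -1.546
v -2.366 -3.536 -0.815
v -1.754 -3.223 -0.524
v -2.166 -2.957 -1.856
v -1.554 -2.644 -1.565
v -1.567 -3.377 -1.707
v -1.69 -3.734 -1.063
v -2.23 -2.446 -1.317
v -2.353 -2.803 -0.673
v -1.141 -4.304 1.038
v -1.649 -4.067 2.654
v -1.85 -3.468 0.693
v -2.358 -3.231 2.308
v -0.062 -3.309 1.232
v -0.57 -3.072 2.847
v -0.771 -2.473 0.886
v -1.279 -2.236 2.502
v -1.599 1.449 -2.387
v -1.02 1.424 -2.609
v -1.141 1.071 -1.153
v -1.036 1.668 -2.529
v -1.15 1.875 -2.424
v -1.341 2.007 -2.312
v -1.576 2.044 -2.214
v -1.816 1.977 -2.146
v -2.018 1.819 -2.119
v -2.147 1.597 -2.139
v -2.182 1.349 -2.202
v -2.116 1.119 -2.297
v -1.96 0.945 -2.407
v -1.742 0.859 -2.515
v -1.5 0.875 -2.6
v -1.274 0.99 -2.648
v -1.104 1.184 -2.652
v -2.268 1.213 2.966
v -1.733 1.269 3.08
v -2.452 0.187 4.334
v -1.824 1.442 3.197
v -1.993 1.576 3.275
v -2.209 1.647 3.299
v -2.435 1.643 3.266
v -2.632 1.565 3.181
v -2.767 1.426 3.059
v -2.815 1.25 2.92
v -2.768 1.068 2.79
v -2.635 0.911 2.69
v -2.439 0.806 2.638
v -2.213 0.772 2.642
v -1.996 0.814 2.703
v -1.827 0.925 2.809
v -1.733 1.086 2.942
f 2 1 5
f 2 5 3
f 3 5 6
f 3 6 4
f 5 1 7
f 5 7 6
f 6 7 8
f 6 8 4
f 7 1 9
f 7 9 8
f 8 9 10
f 8 10 4
f 9 1 11
f 9 11 10
f 10 11 12
f 10 12 4
f 11 1 13
f 11 13 12
f 12 13 14
f 12 14 4
f 13 1 15
f 13 15 14
f 14 15 16
f 14 16 4
f 15 1 17
f 15 17 16
f 16 17 18
f 16 18 4
f 17 1 19
f 17 19 18
f 18 19 20
f 18 20 4
f 19 1 2
f 19 2 20
f 20 2 3
f 20 3 4
f 21 32 26
f 21 26 22
f 21 22 28
f 21 28 31
f 21 31 32
f 22 26 30
f 26 32 25
f 32 31 23
f 31 28 27
f 28 22 29
f 24 30 25
f 24 25 23
f 24 23 27
f 24 27 29
f 24 29 30
f 25 30 26
f 23 25 32
f 27 23 31
f 29 27 28
f 30 29 22
f 34 36 33
f 37 34 33
f 33 36 35
f 35 37 33
f 34 40 36
f 38 34 37
f 38 40 34
f 36 40 35
f 39 37 35
f 35 40 39
f 39 38 37
f 40 38 39
f 42 41 44
f 42 44 43
f 44 41 45
f 44 45 43
f 45 41 46
f 45 46 43
f 46 41 47
f 46 47 43
f 47 41 48
f 47 48 43
f 48 41 49
f 48 49 43
f 49 41 50
f 49 50 43
f 50 41 51
f 50 51 43
f 51 41 52
f 51 52 43
f 52 41 53
f 52 53 43
f 53 41 54
f 53 54 43
f 54 41 55
f 54 55 43
f 55 41 56
f 55 56 43
f 56 41 57
f 56 57 43
f 57 41 42
f 57 42 43
f 59 58 61
f 59 61 60
f 61 58 62
f 61 62 60
f 62 58 63
f 62 63 60
f 63 58 64
f 63 64 60
f 64 58 65
f 64 65 60
f 65 58 66
f 65 66 60
f 66 58 67
f 66 67 60
f 67 58 68
f 67 68 60
f 68 58 69
f 68 69 60
f 69 58 70
f 69 70 60
f 70 58 71
f 70 71 60
f 71 58 72
f 71 72 60
f 72 58 73
f 72 73 60
f 73 58 74
f 73 74 60
f 74 58 59
f 74 59 60

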